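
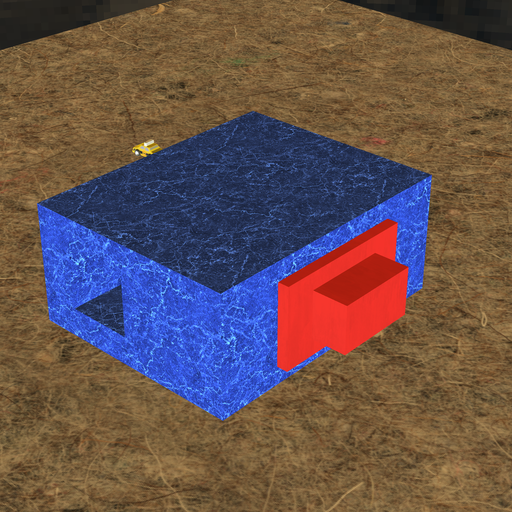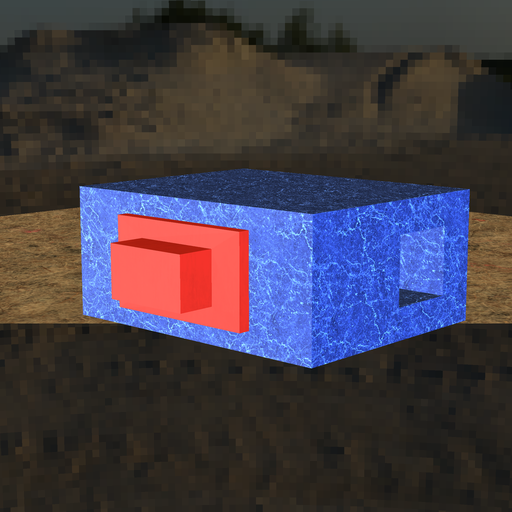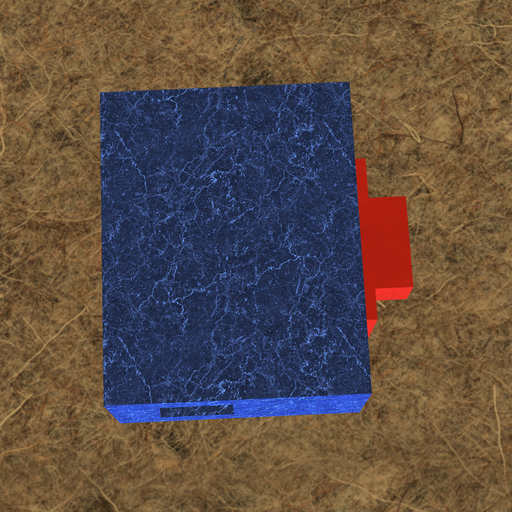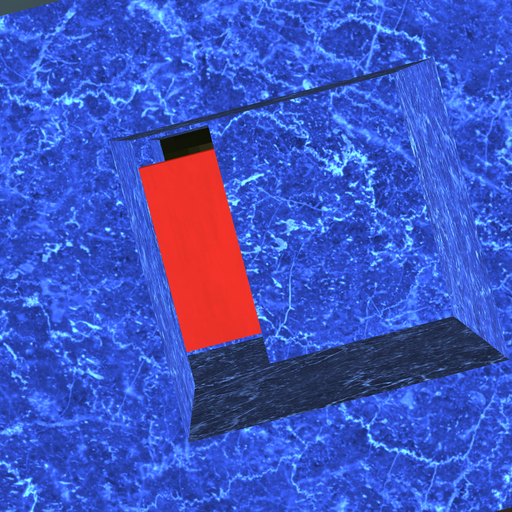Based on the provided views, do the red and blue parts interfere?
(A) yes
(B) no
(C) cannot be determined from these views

(A) yes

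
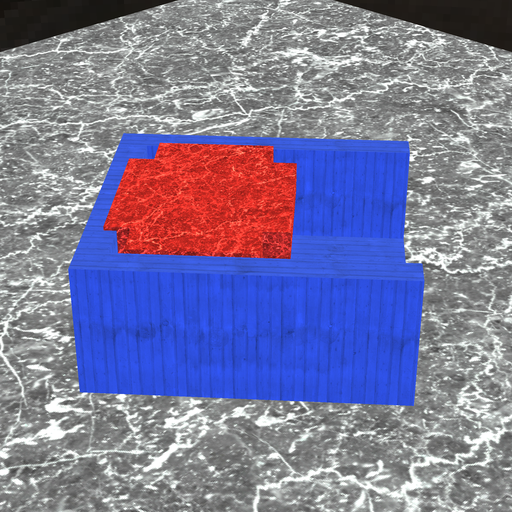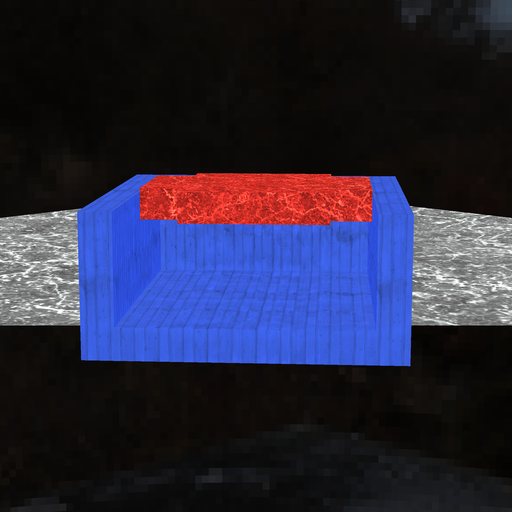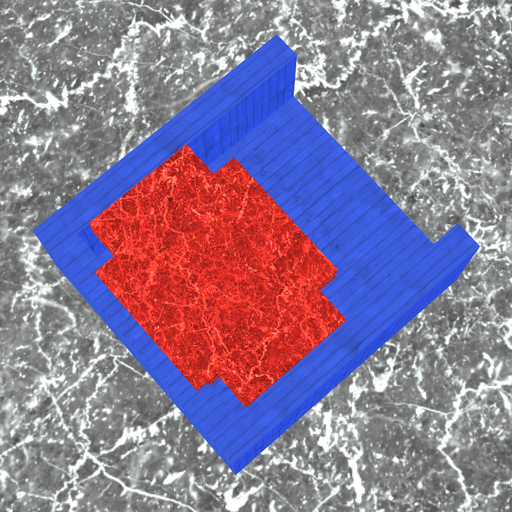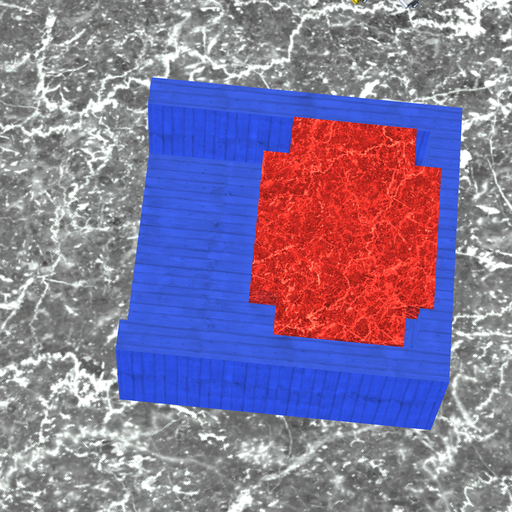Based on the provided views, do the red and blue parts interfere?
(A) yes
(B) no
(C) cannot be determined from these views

(A) yes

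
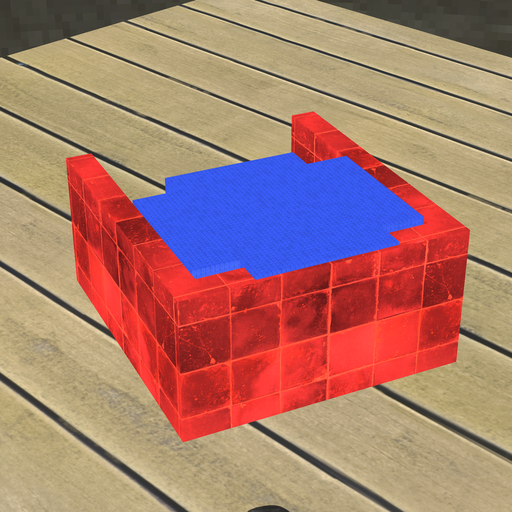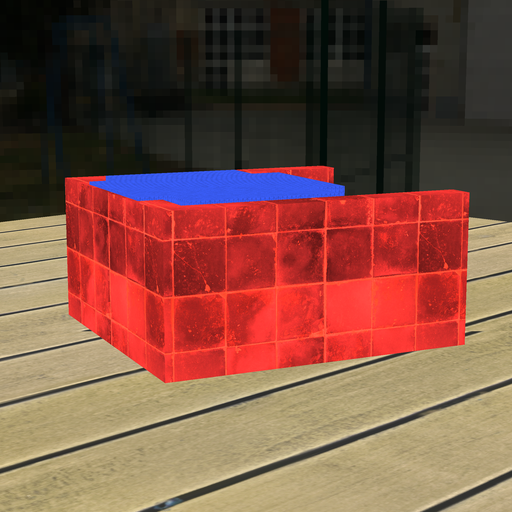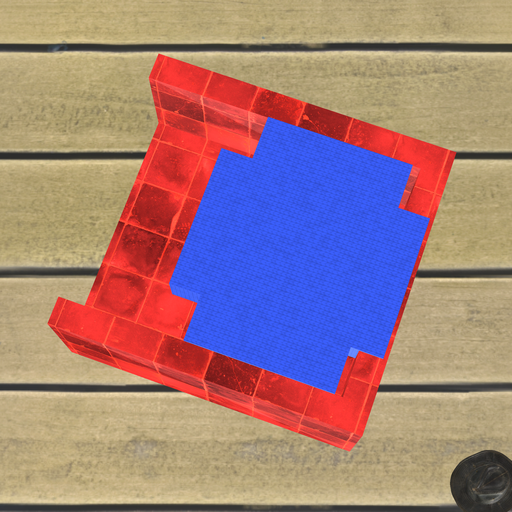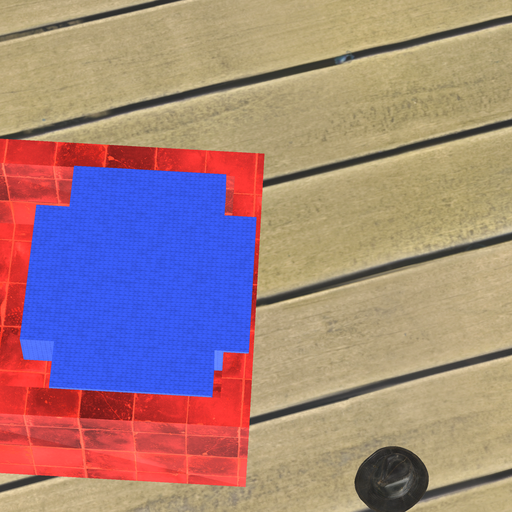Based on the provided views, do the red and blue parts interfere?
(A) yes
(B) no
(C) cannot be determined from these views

(A) yes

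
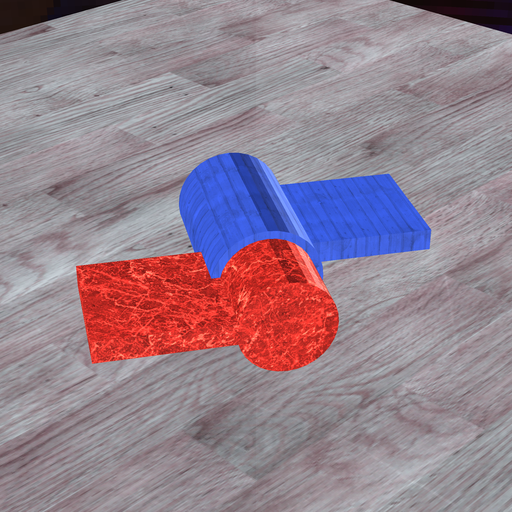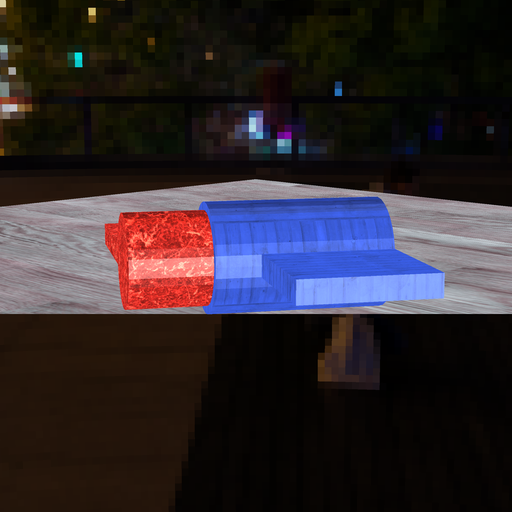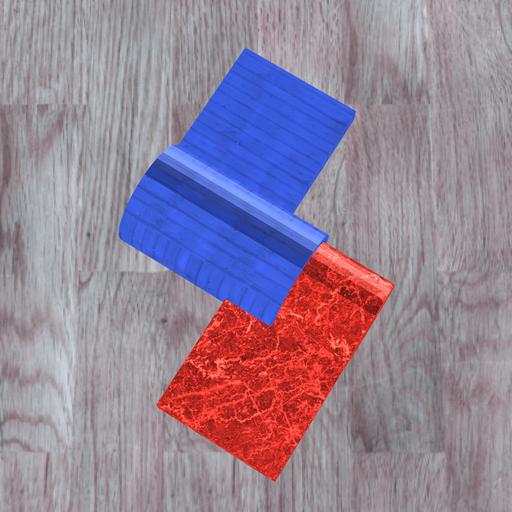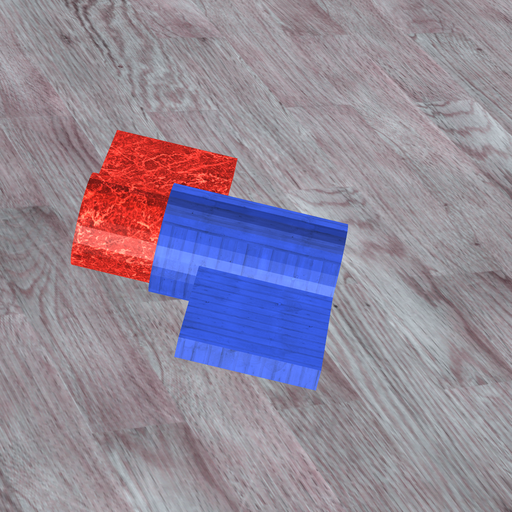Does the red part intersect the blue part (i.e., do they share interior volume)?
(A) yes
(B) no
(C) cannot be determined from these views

(A) yes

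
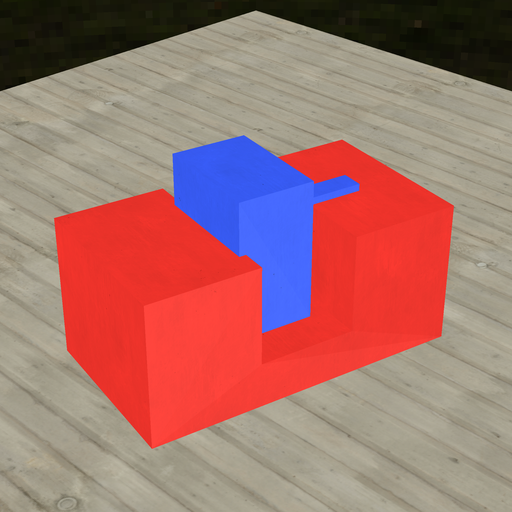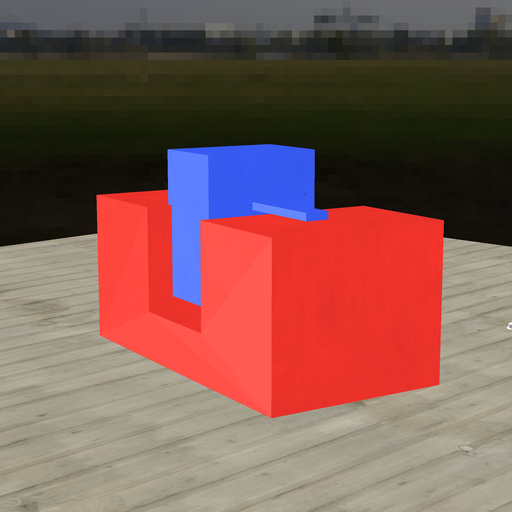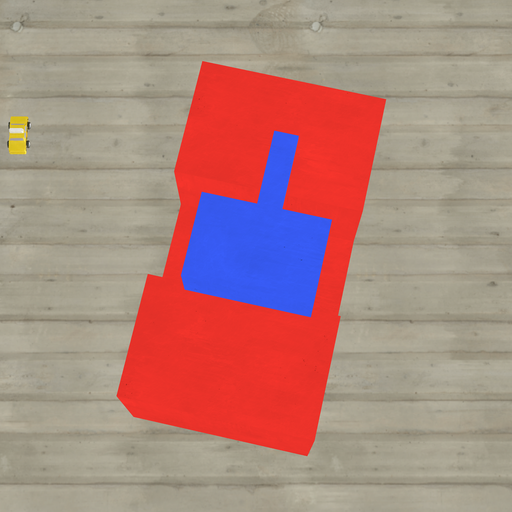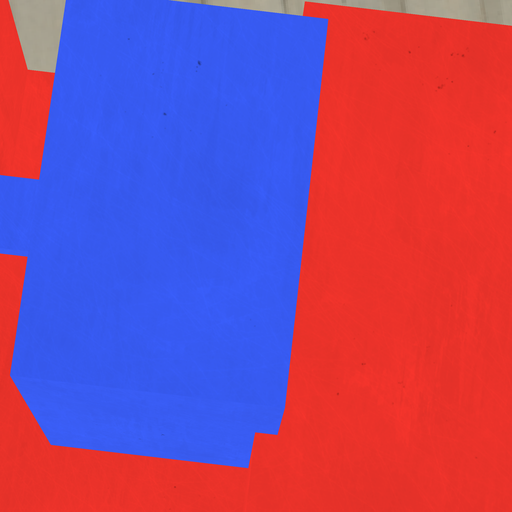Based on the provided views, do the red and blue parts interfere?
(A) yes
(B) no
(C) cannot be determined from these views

(A) yes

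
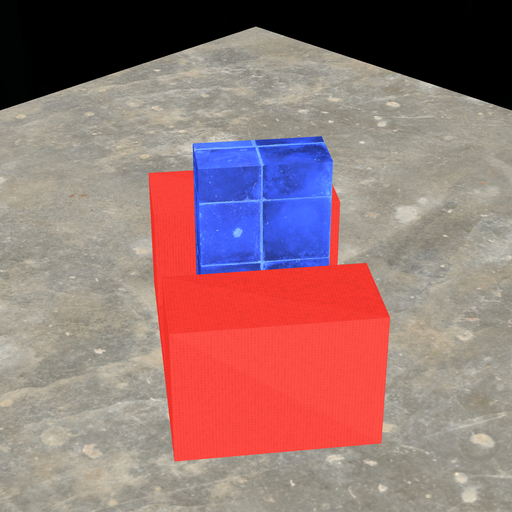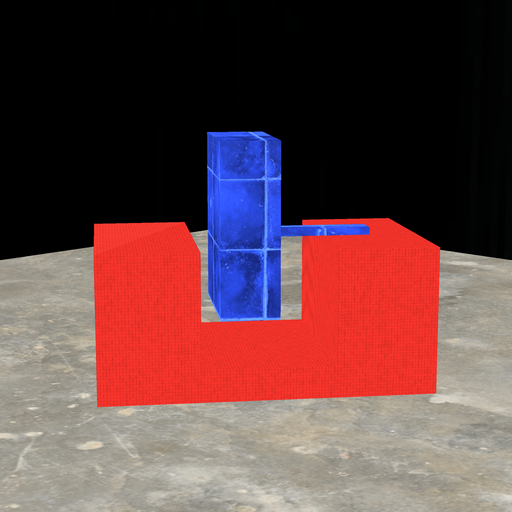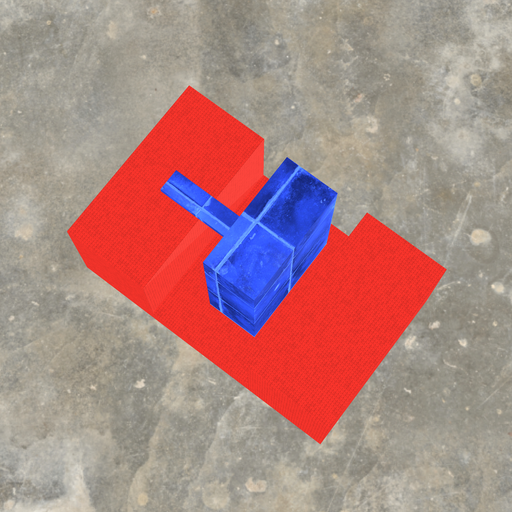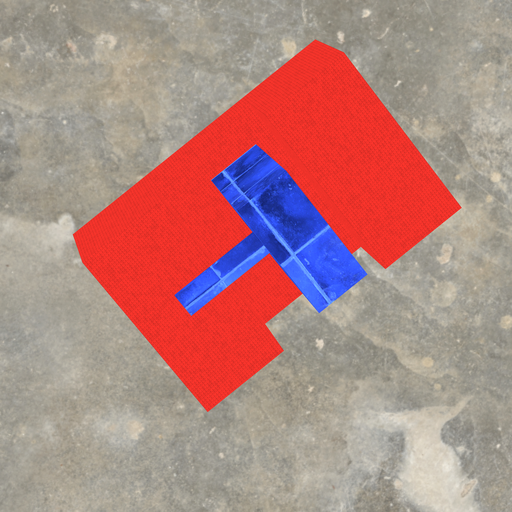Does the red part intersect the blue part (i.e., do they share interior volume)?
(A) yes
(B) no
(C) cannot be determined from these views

(B) no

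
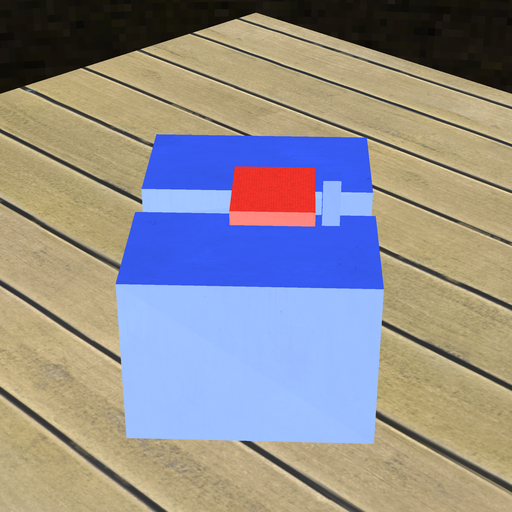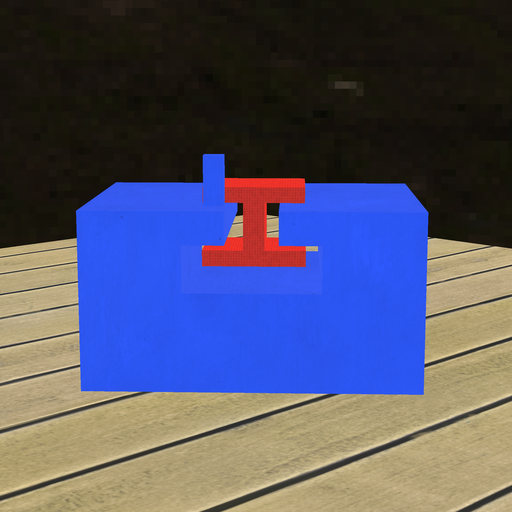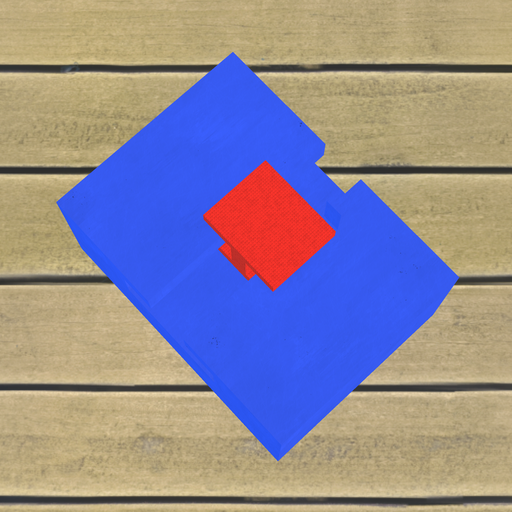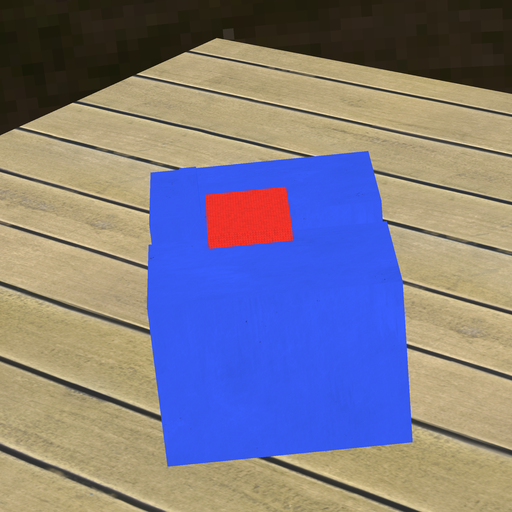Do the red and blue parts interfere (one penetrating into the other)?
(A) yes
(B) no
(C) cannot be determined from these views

(B) no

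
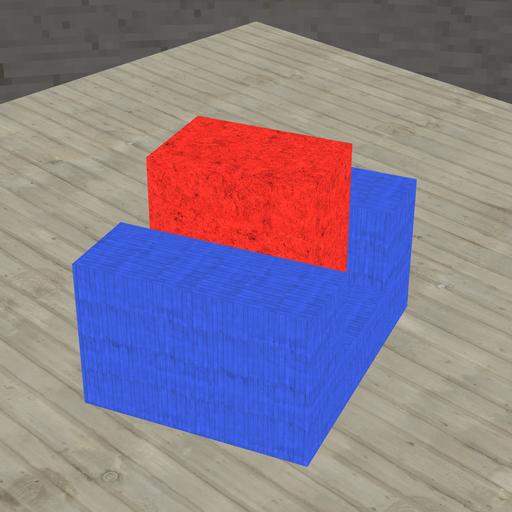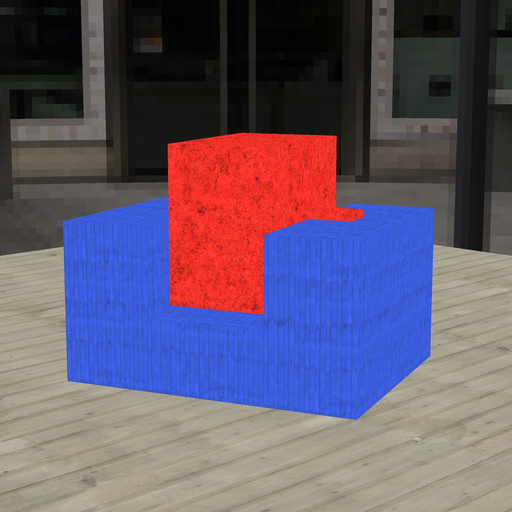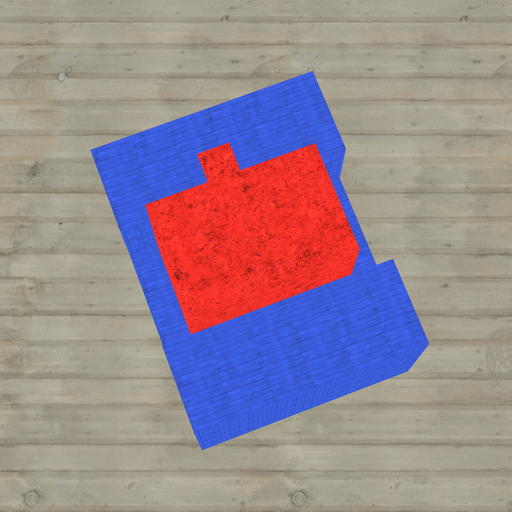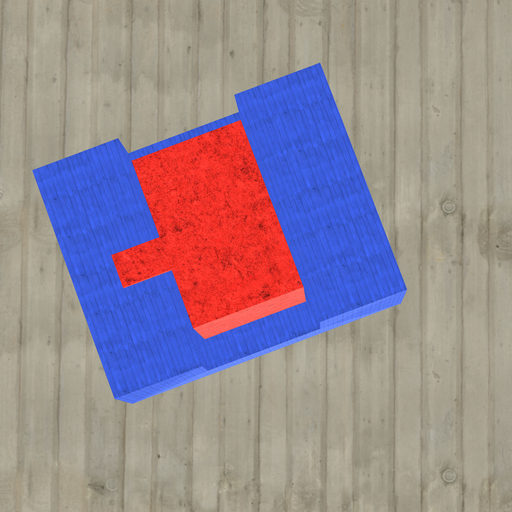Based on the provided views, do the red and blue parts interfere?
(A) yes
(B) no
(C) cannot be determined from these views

(B) no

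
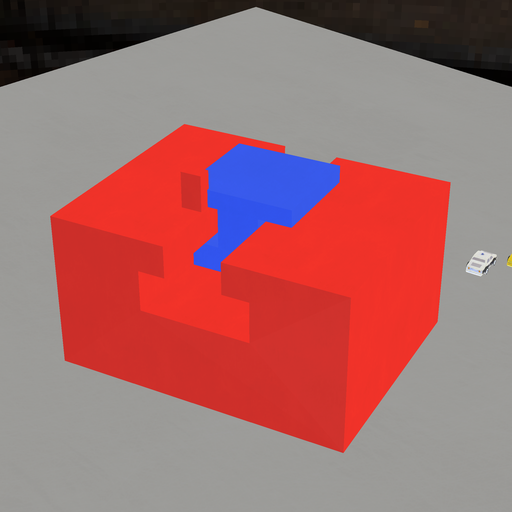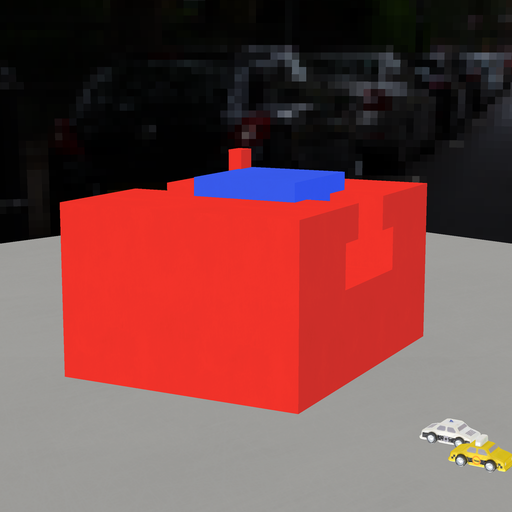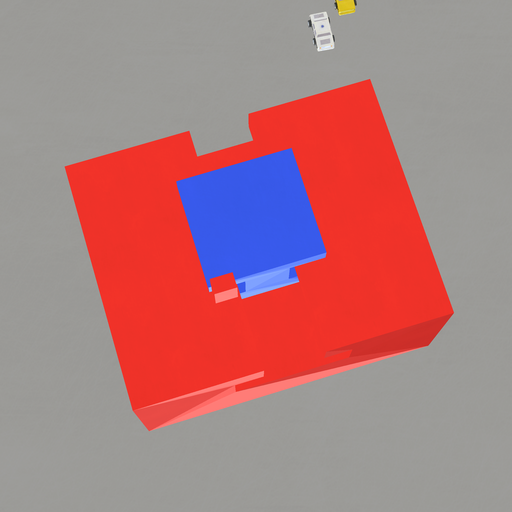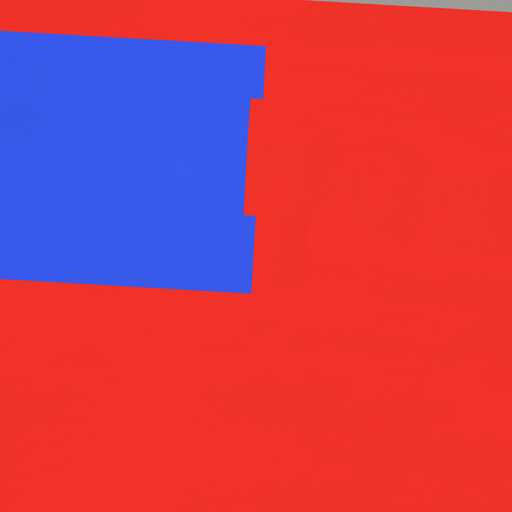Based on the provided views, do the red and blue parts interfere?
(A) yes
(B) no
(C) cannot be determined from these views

(A) yes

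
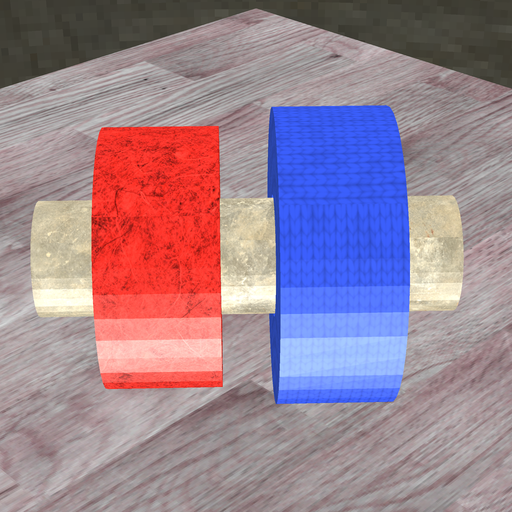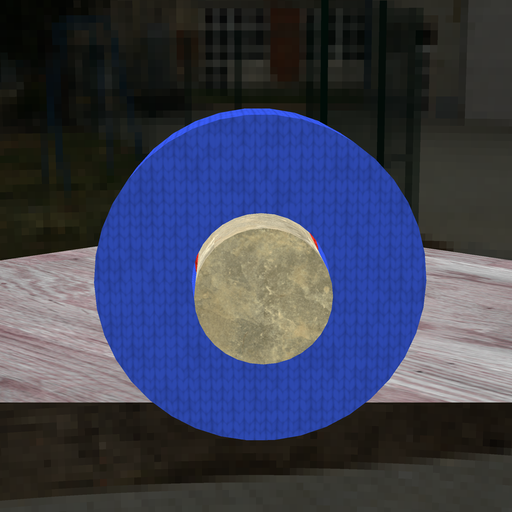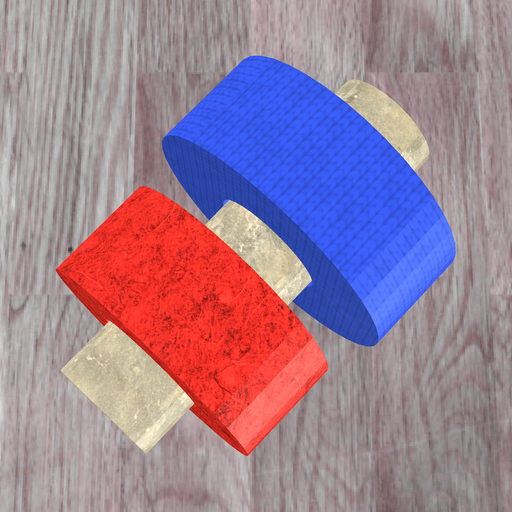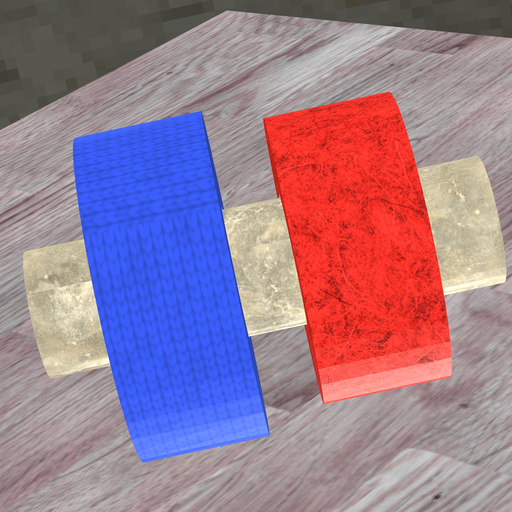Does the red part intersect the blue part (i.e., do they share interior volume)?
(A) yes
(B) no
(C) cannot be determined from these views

(B) no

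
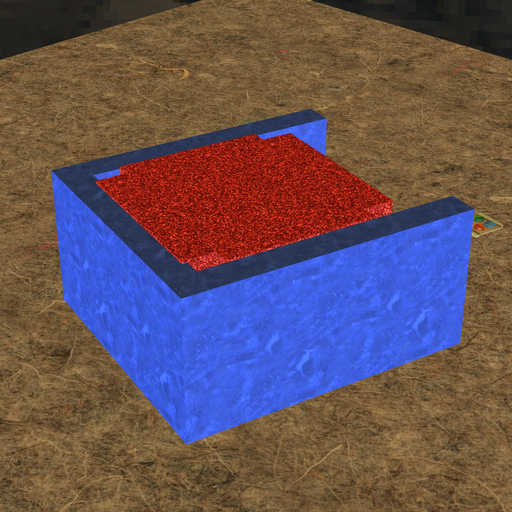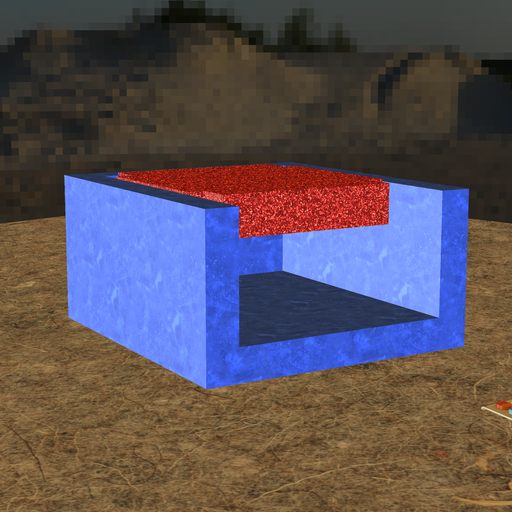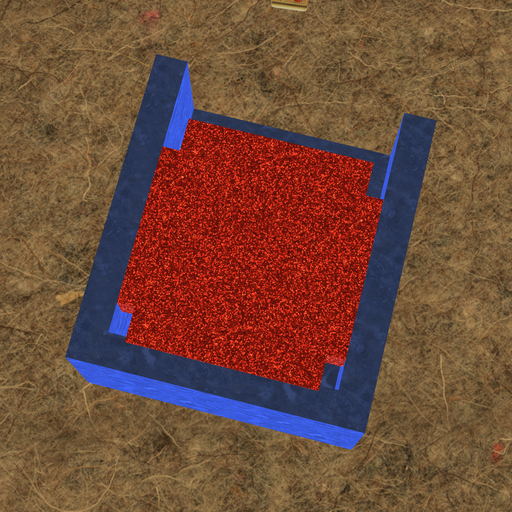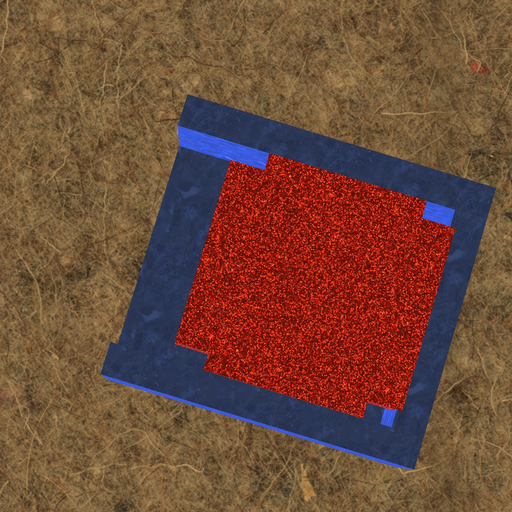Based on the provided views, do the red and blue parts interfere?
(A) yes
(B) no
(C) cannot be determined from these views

(A) yes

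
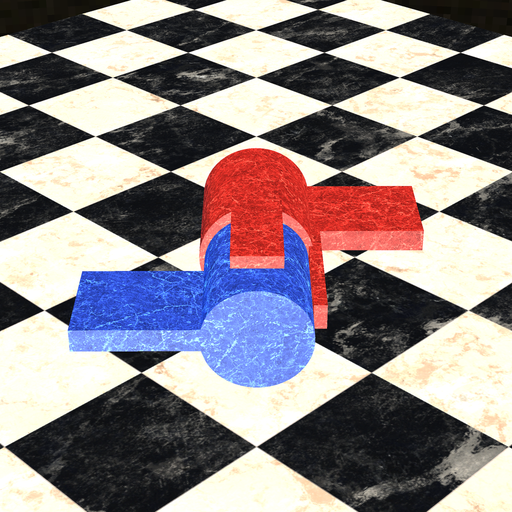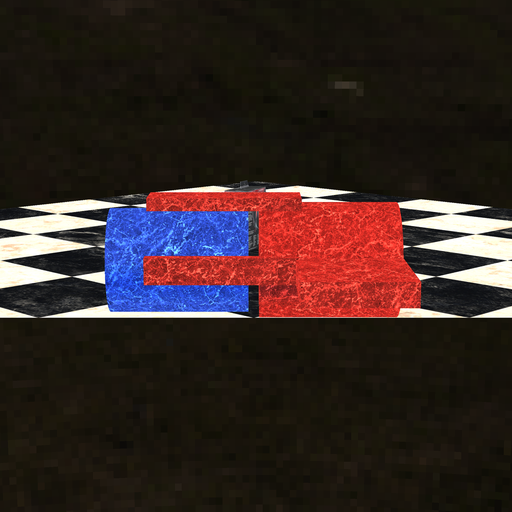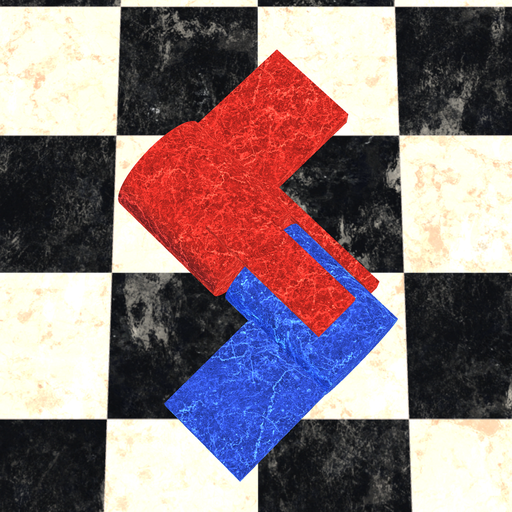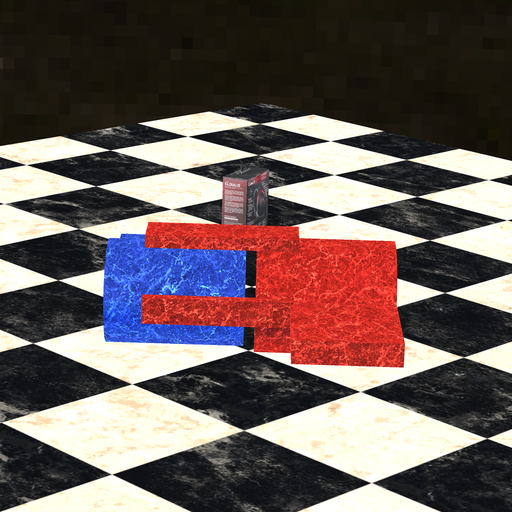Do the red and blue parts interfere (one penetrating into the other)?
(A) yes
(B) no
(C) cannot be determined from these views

(B) no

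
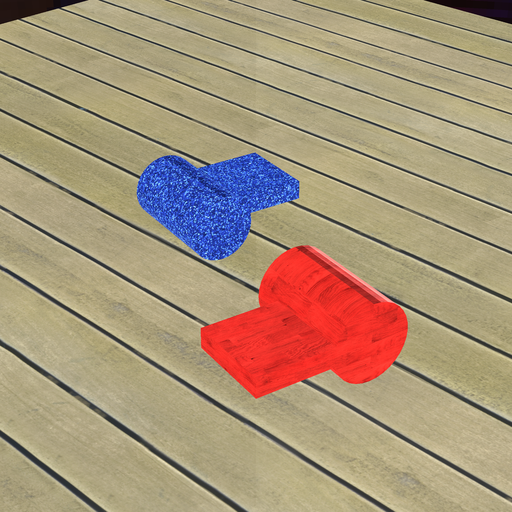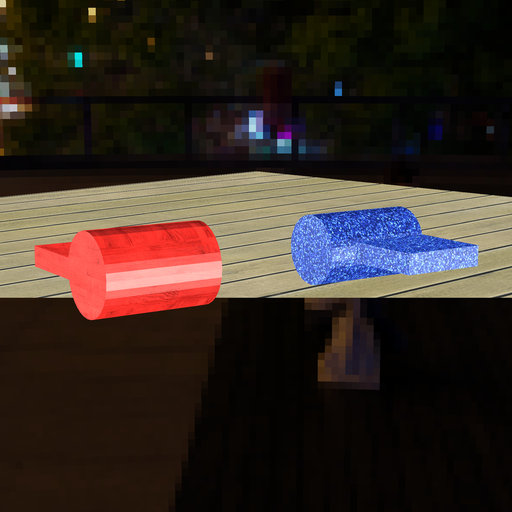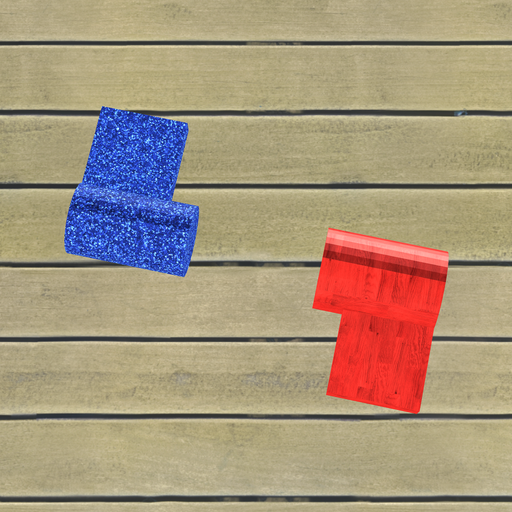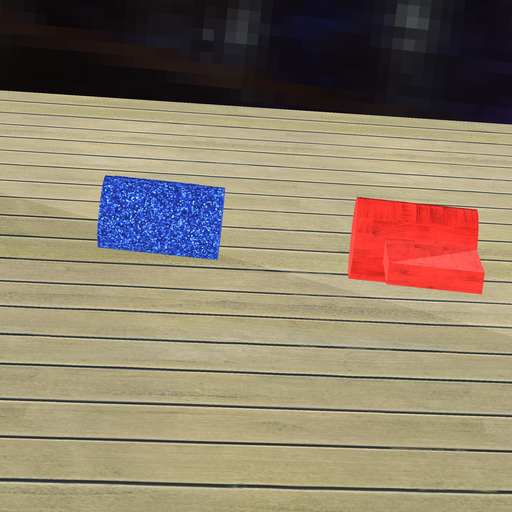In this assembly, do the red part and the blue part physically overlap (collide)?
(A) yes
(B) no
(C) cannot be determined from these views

(B) no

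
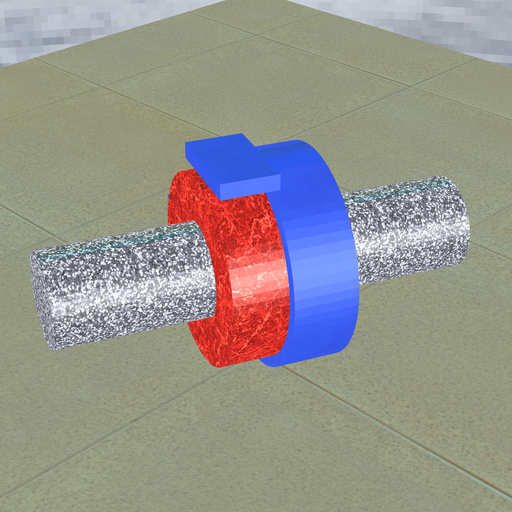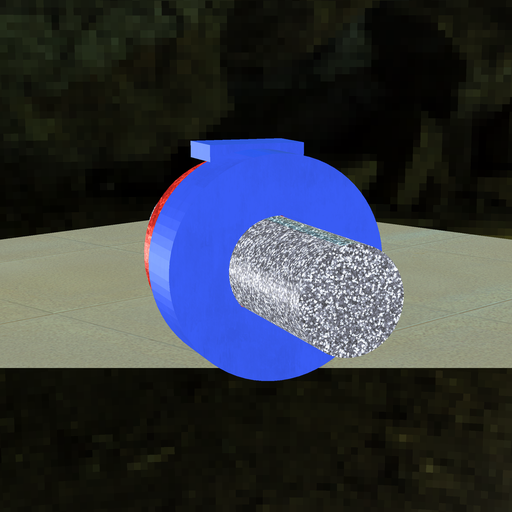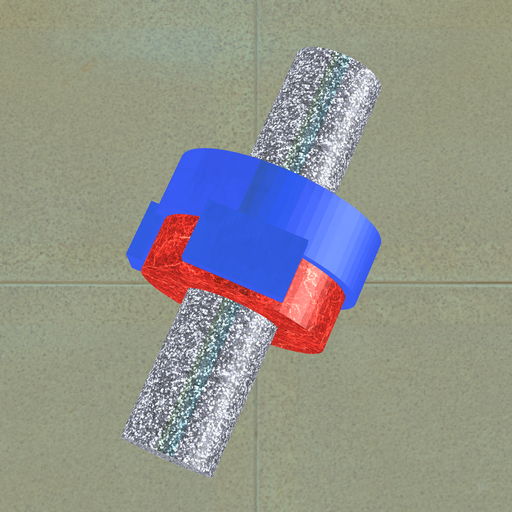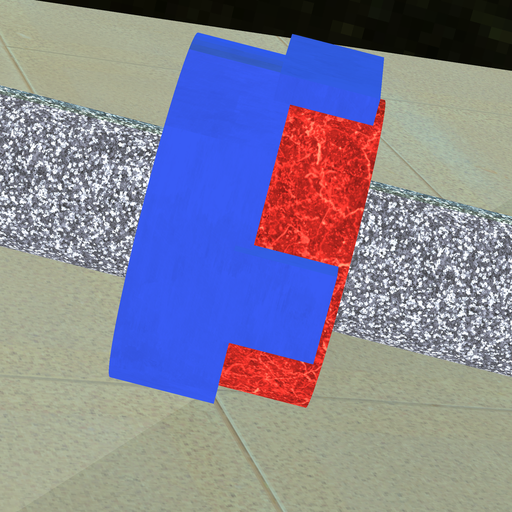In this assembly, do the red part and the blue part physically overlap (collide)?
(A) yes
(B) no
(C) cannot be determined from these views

(A) yes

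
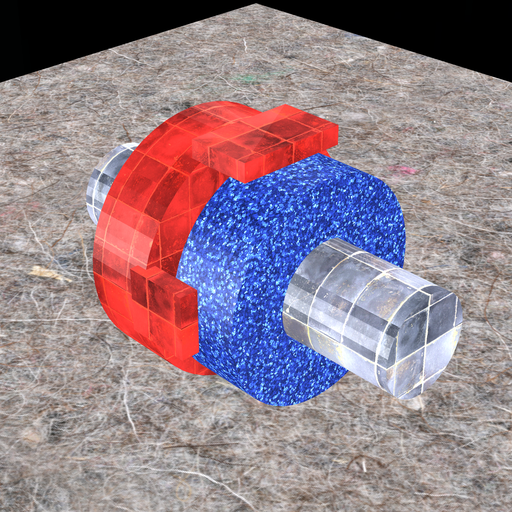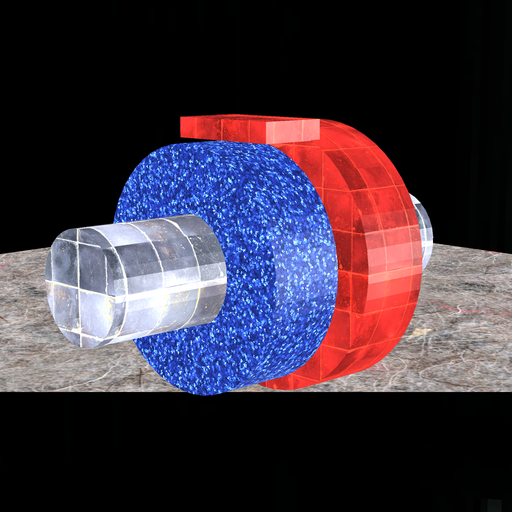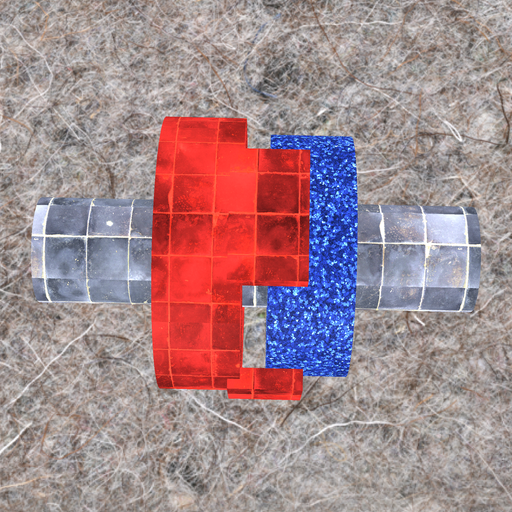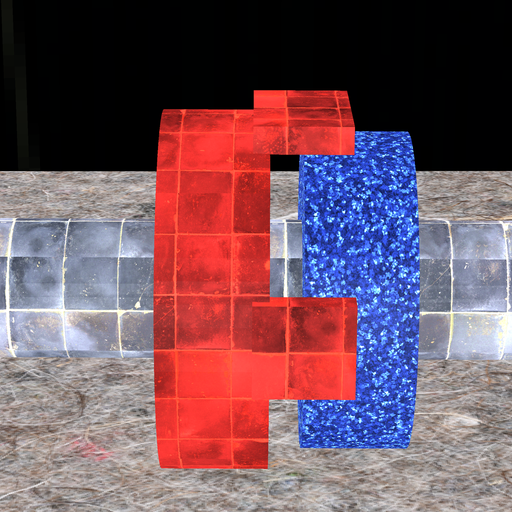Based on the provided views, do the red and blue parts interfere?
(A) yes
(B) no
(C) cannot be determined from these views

(B) no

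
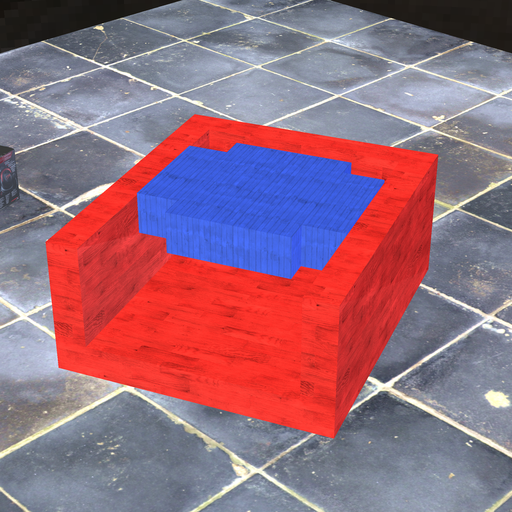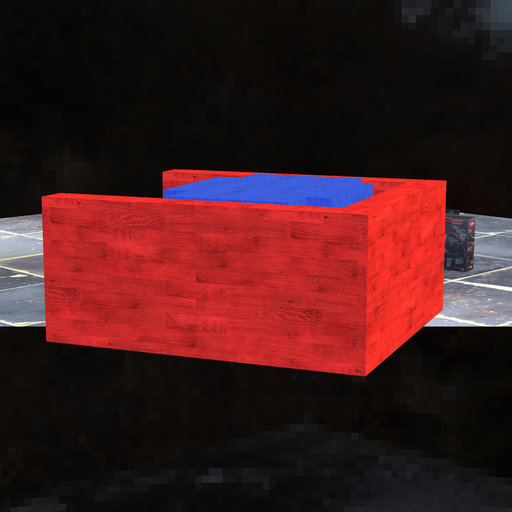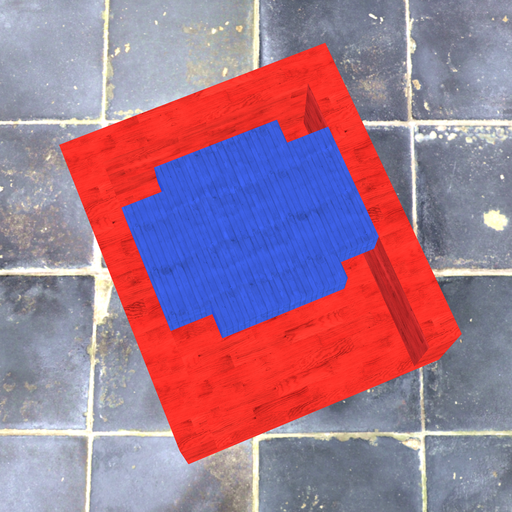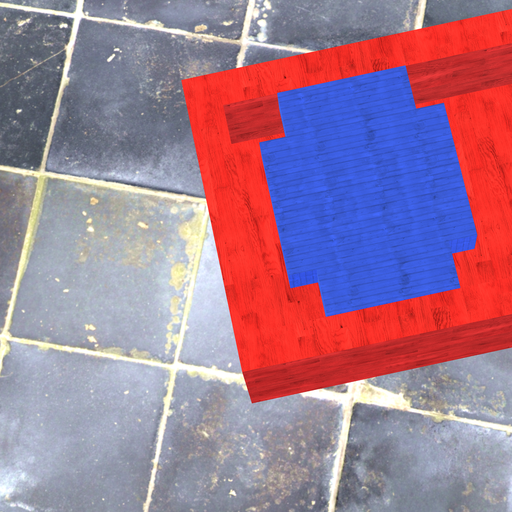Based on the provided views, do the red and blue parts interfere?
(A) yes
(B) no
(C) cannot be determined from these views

(B) no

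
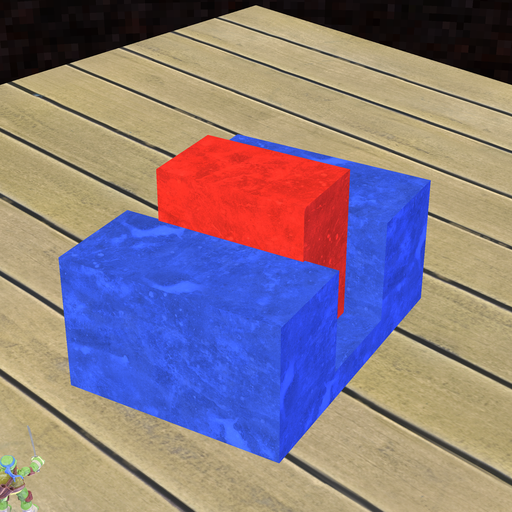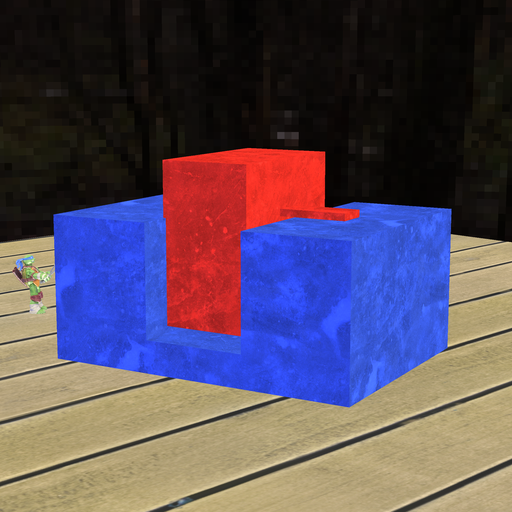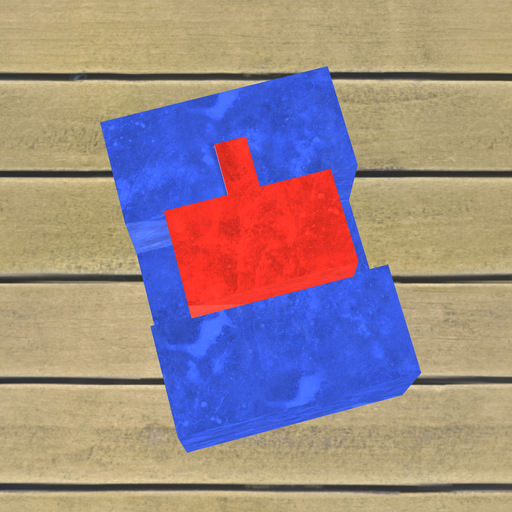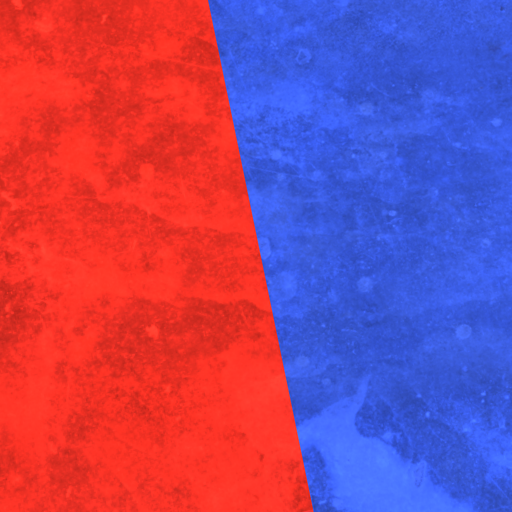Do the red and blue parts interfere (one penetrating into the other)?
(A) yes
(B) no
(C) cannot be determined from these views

(A) yes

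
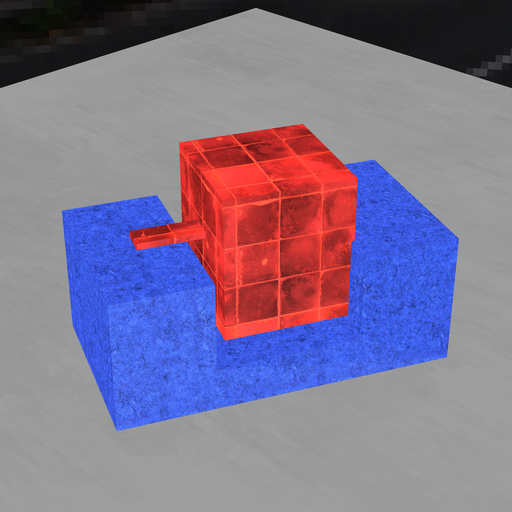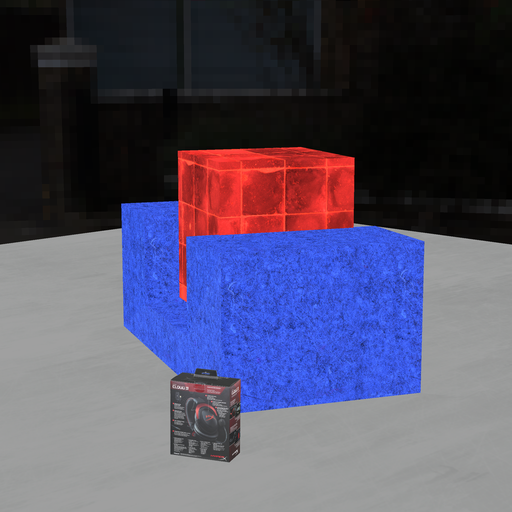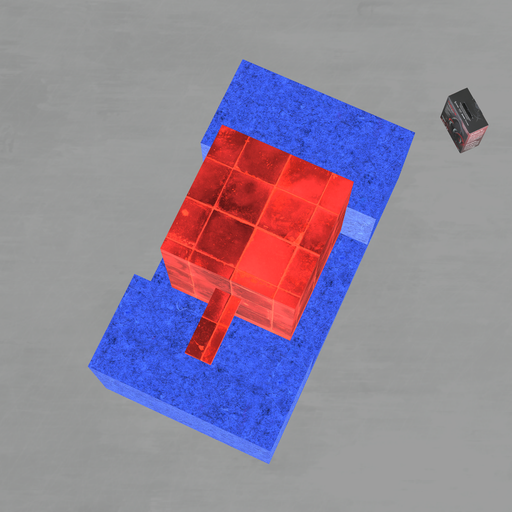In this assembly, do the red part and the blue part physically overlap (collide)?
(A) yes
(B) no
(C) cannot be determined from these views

(C) cannot be determined from these views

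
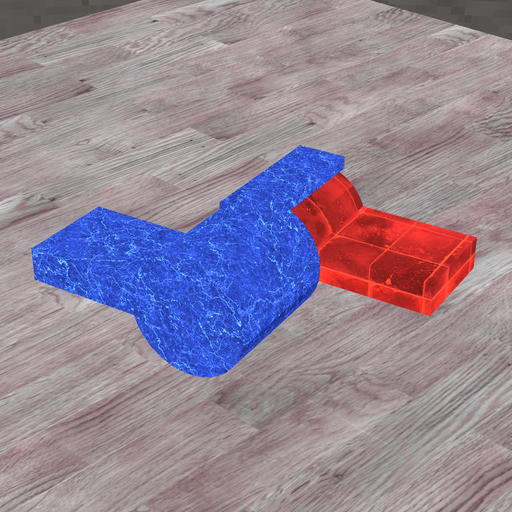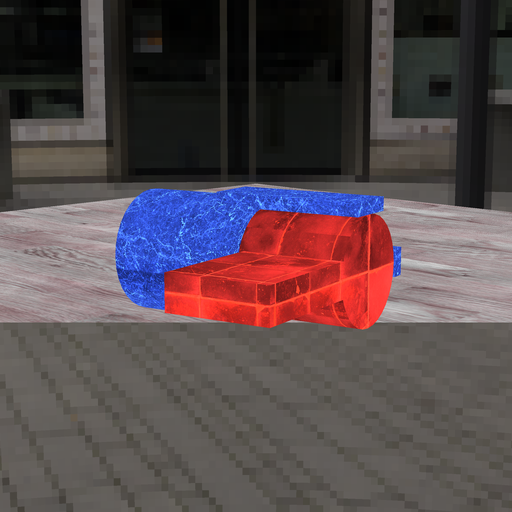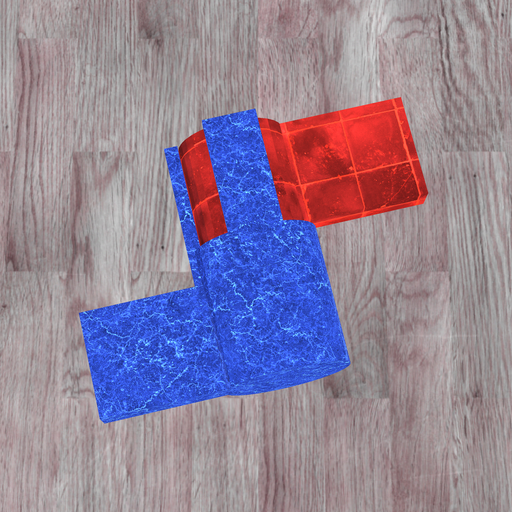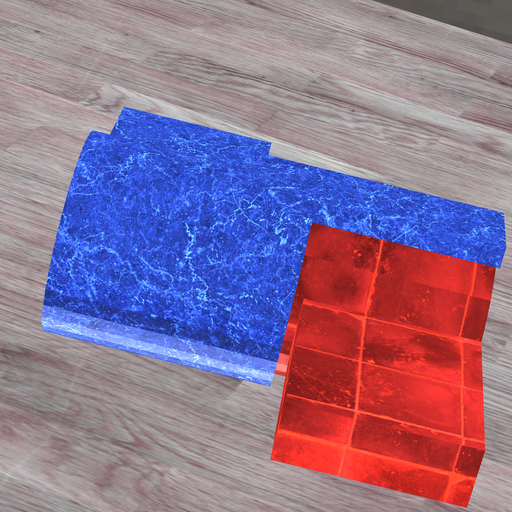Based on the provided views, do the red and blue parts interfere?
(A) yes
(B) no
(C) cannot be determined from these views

(A) yes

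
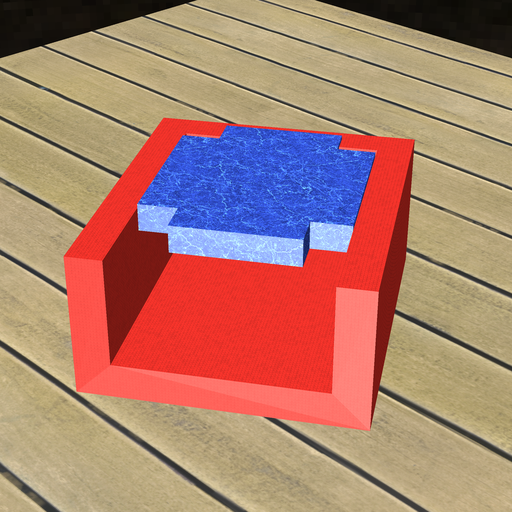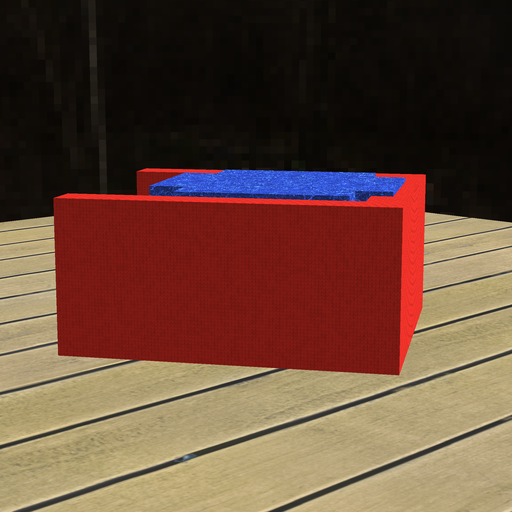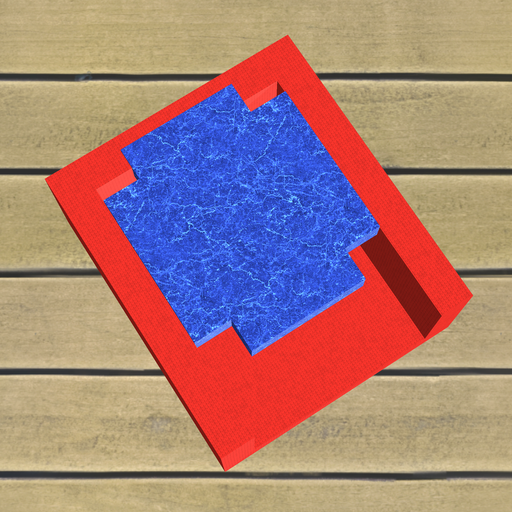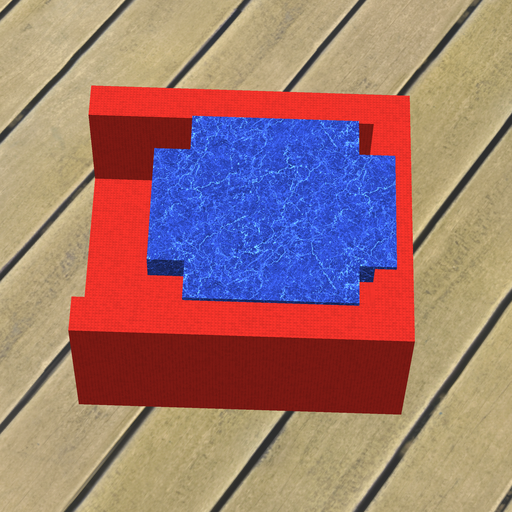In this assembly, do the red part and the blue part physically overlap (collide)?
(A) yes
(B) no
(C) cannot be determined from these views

(A) yes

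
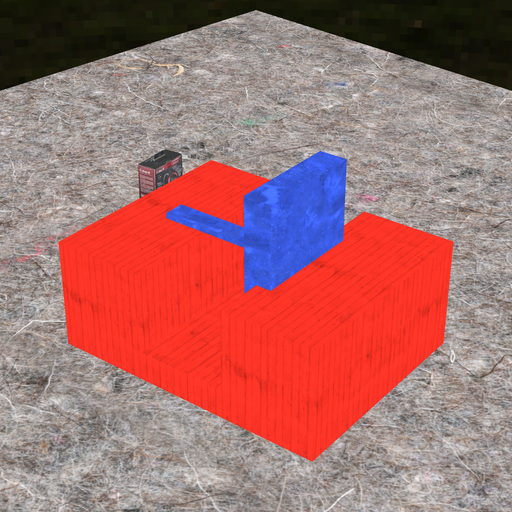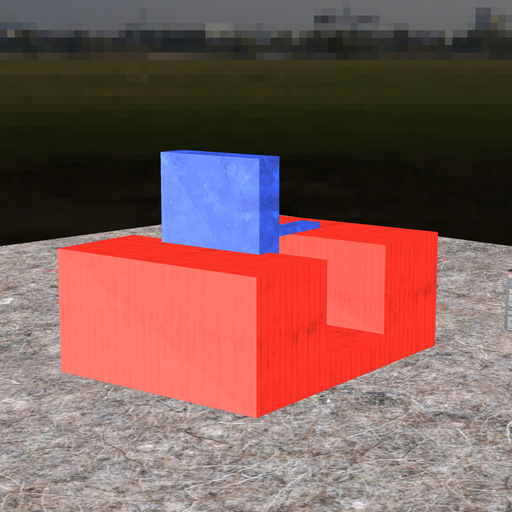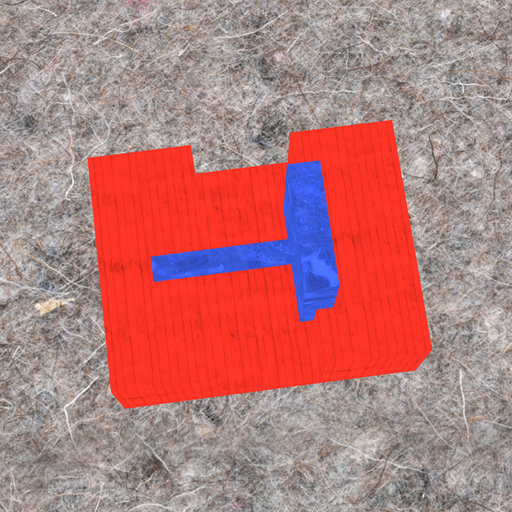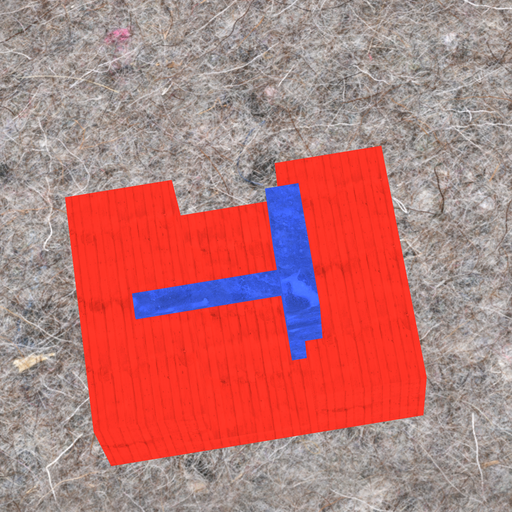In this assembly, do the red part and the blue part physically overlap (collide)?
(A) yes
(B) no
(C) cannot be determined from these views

(A) yes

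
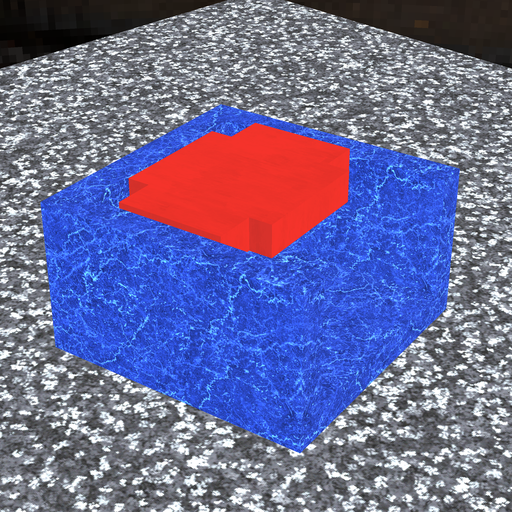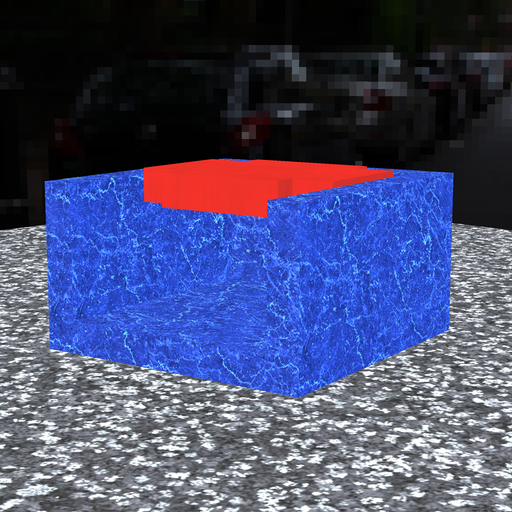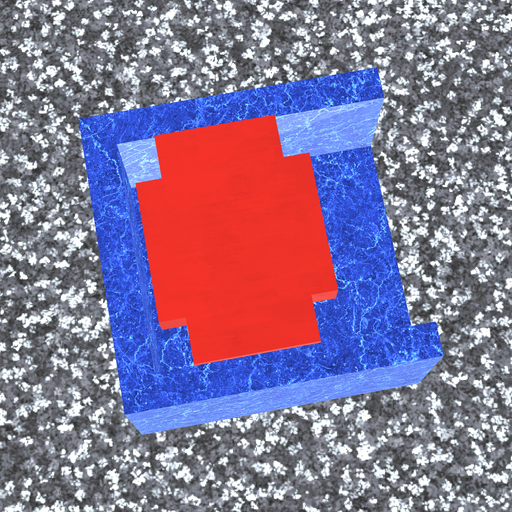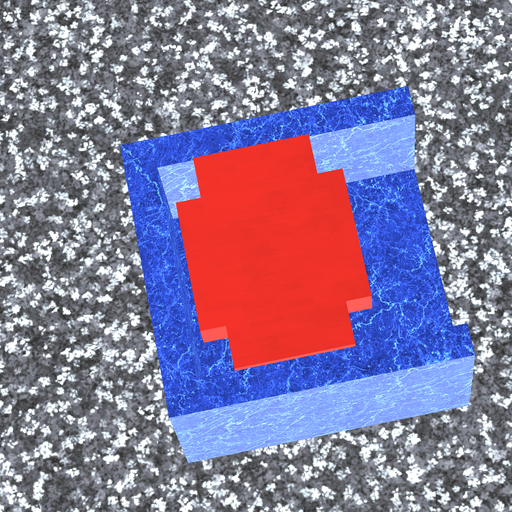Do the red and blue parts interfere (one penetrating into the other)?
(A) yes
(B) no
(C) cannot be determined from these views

(B) no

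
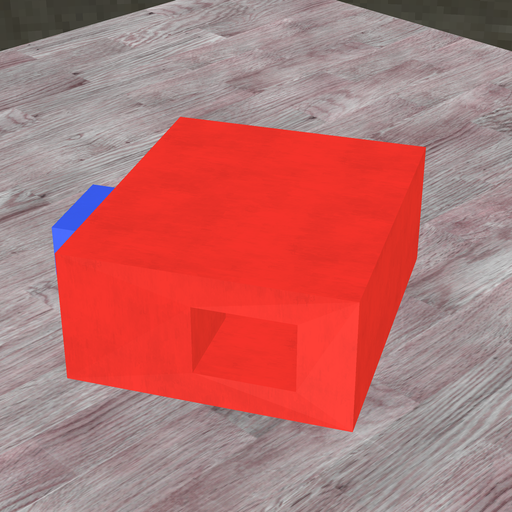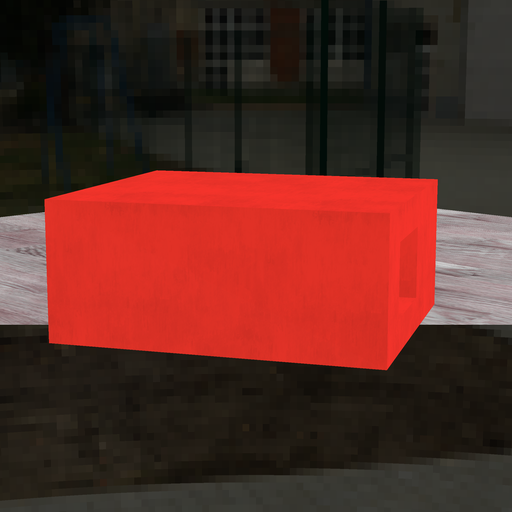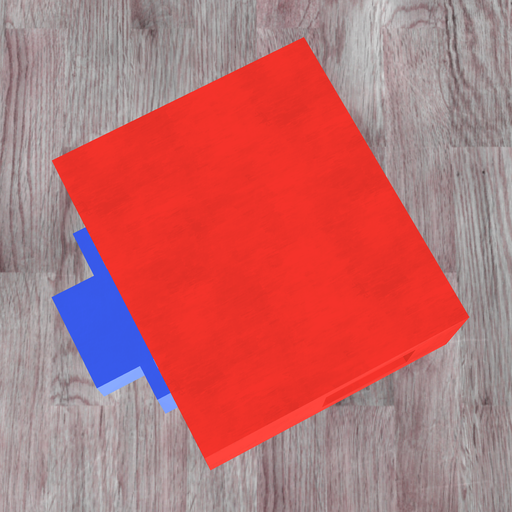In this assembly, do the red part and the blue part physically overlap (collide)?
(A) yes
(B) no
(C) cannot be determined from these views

(C) cannot be determined from these views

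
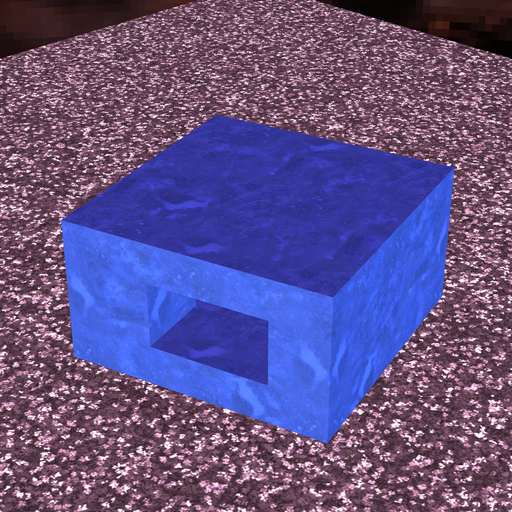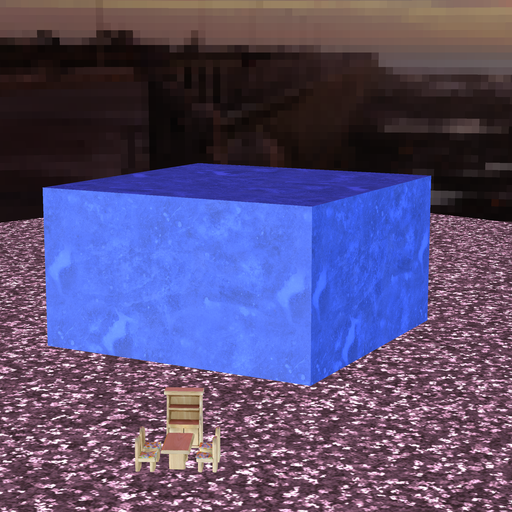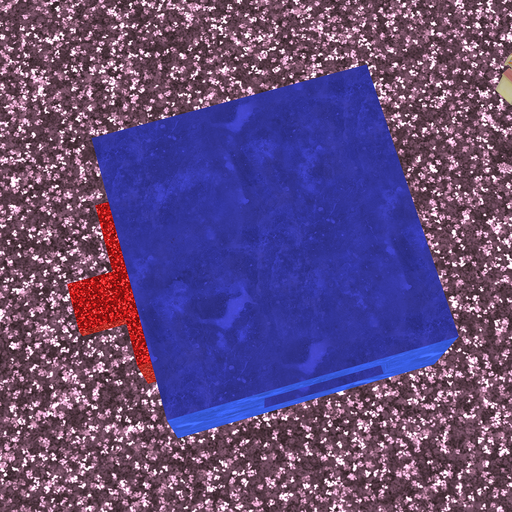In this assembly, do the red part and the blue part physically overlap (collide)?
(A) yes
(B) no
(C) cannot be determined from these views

(C) cannot be determined from these views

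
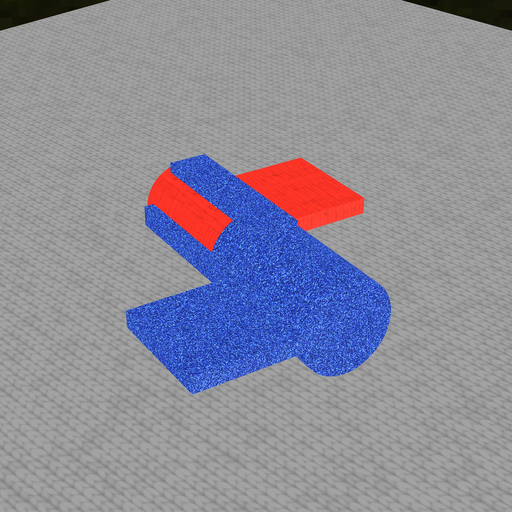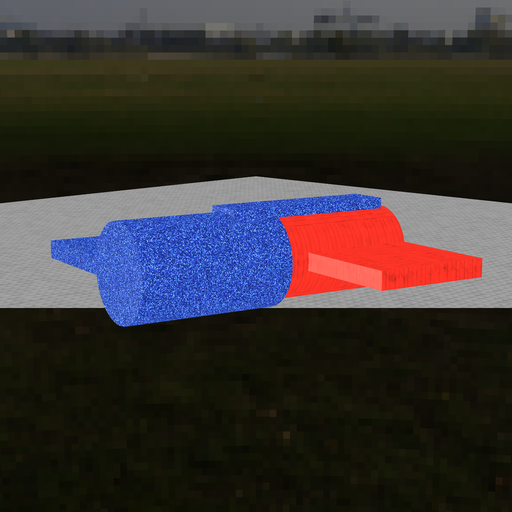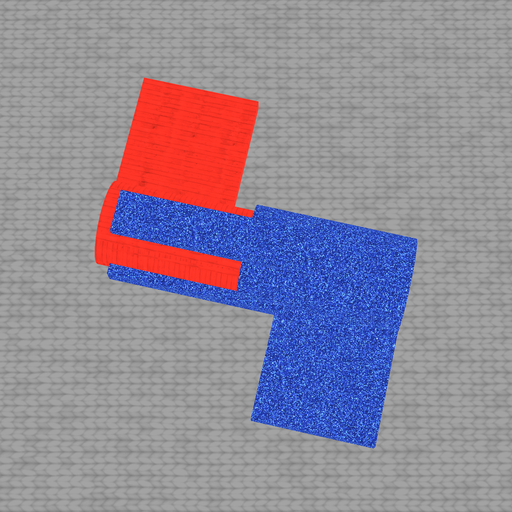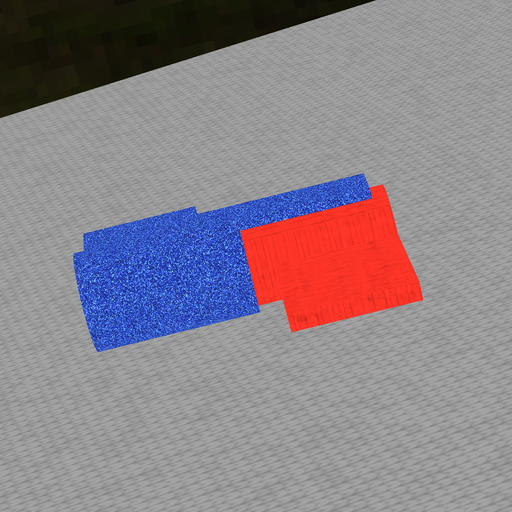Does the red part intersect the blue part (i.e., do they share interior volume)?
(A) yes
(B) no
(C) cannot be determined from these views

(A) yes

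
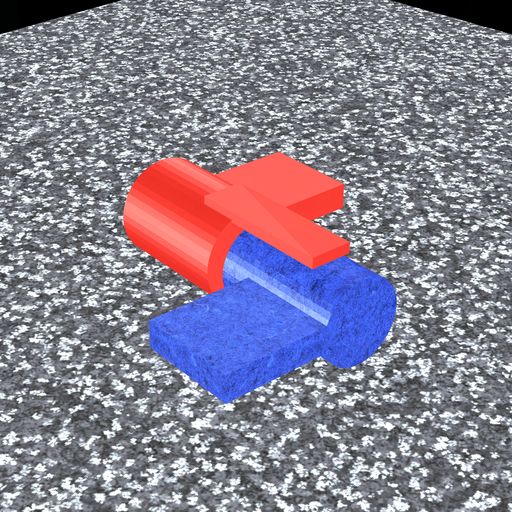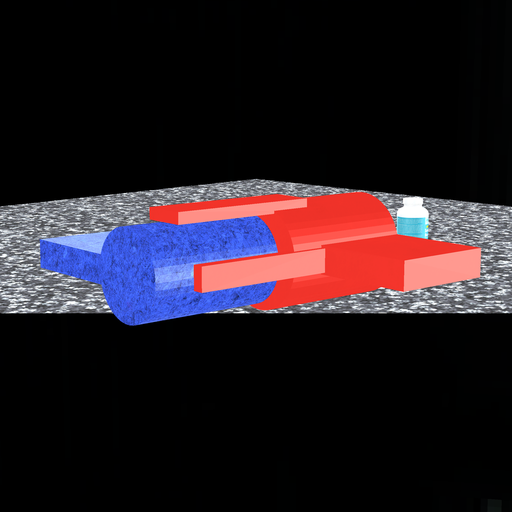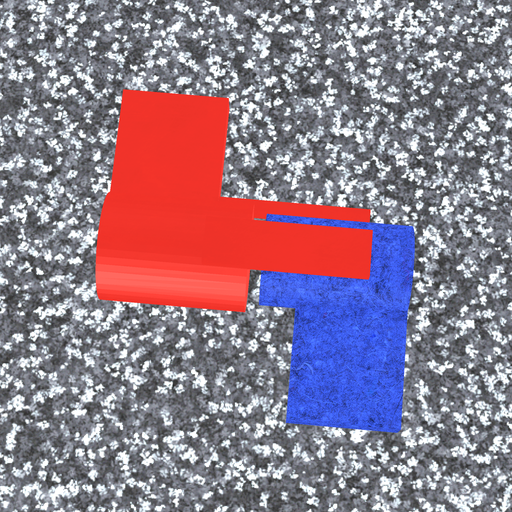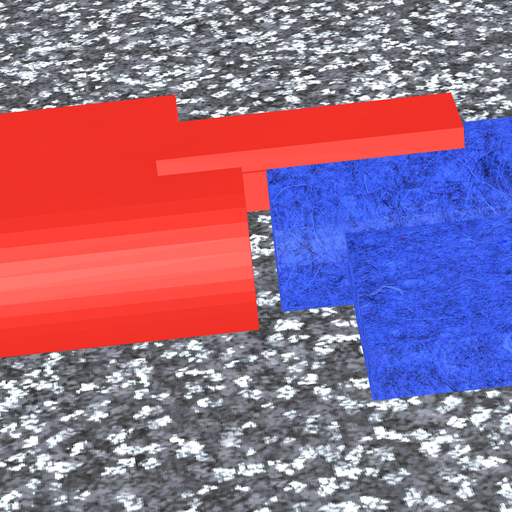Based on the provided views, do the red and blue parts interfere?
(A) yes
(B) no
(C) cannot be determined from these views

(B) no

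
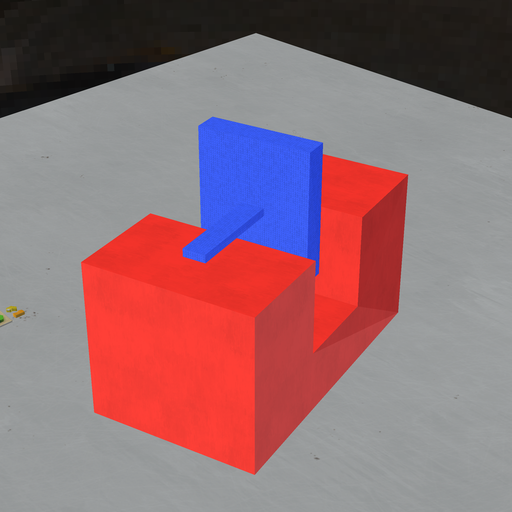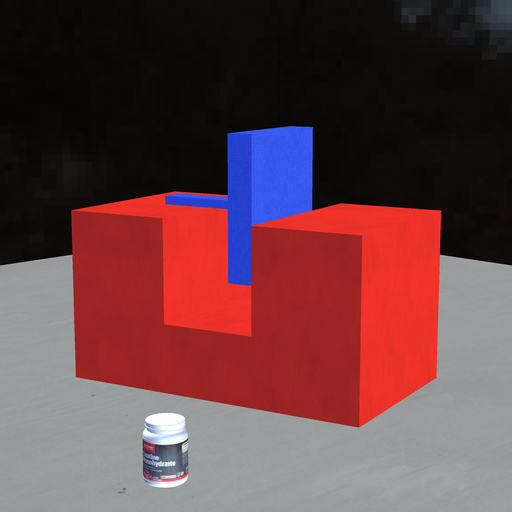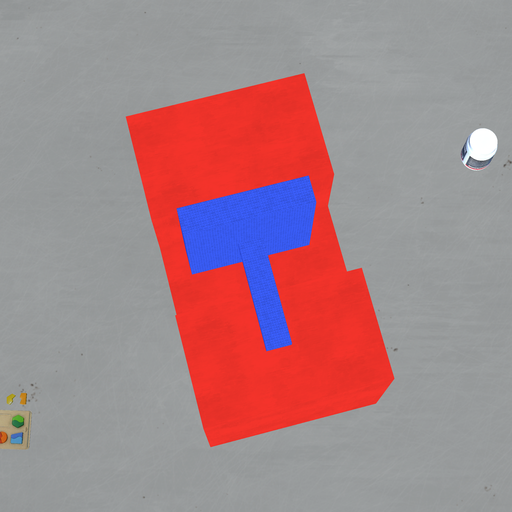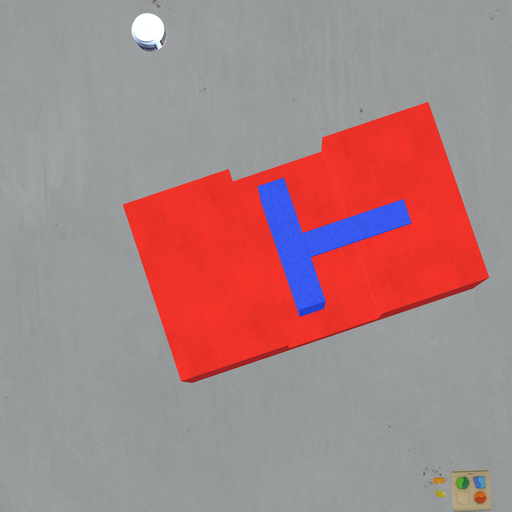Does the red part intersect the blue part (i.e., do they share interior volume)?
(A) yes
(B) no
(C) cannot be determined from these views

(B) no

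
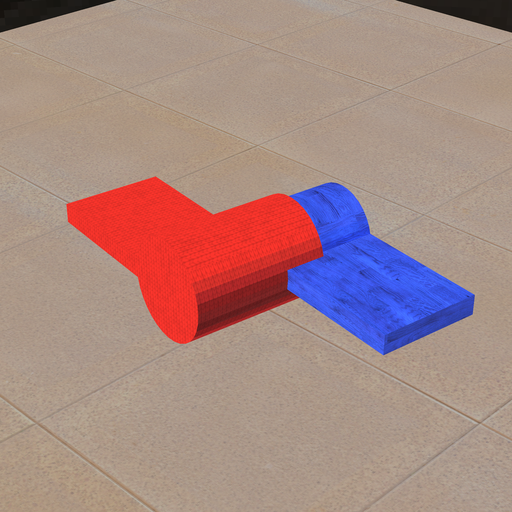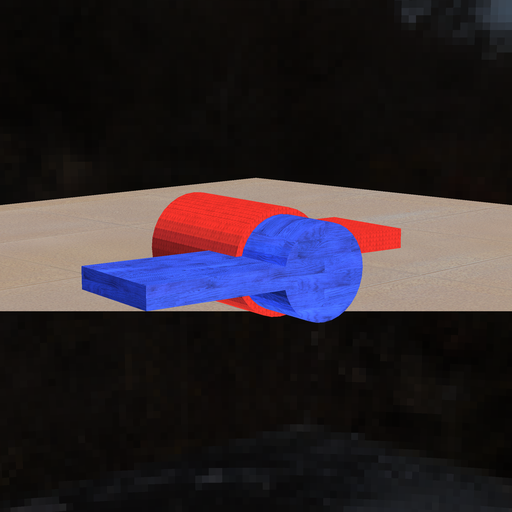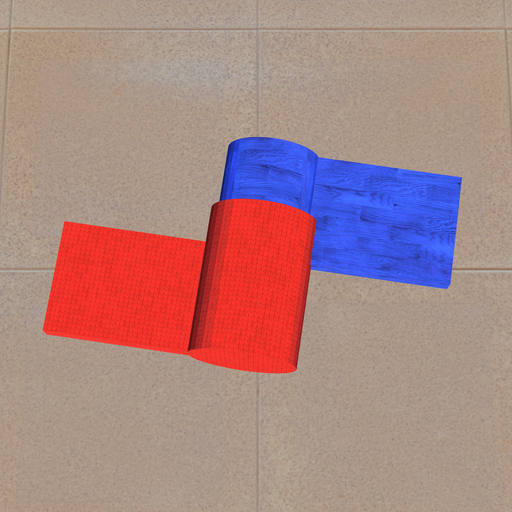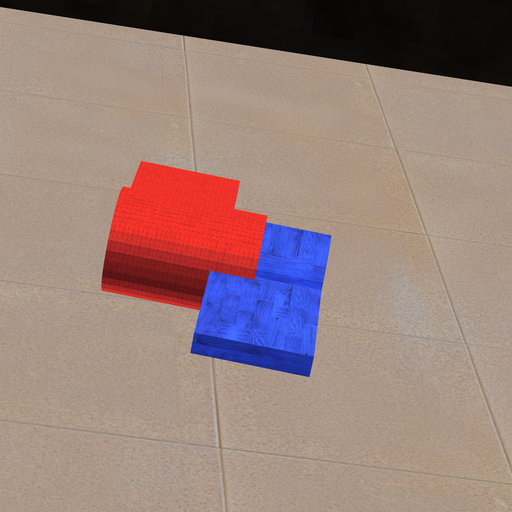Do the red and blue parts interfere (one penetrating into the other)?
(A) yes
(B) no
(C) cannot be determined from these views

(A) yes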